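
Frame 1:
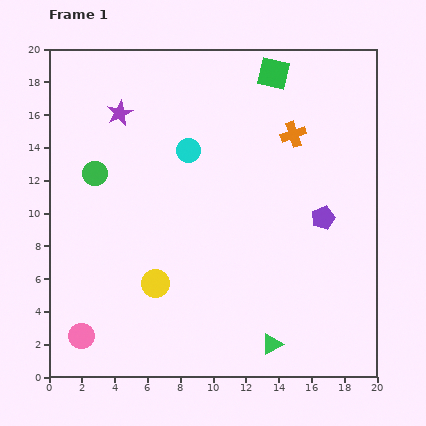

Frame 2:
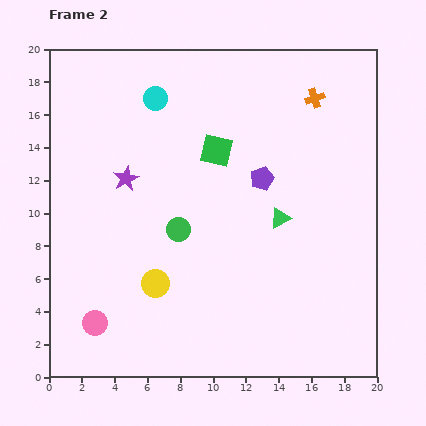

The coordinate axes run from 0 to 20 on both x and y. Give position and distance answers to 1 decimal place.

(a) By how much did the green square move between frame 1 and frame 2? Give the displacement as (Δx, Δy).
(-3.5, -4.7)

The green square was at (13.7, 18.5) in frame 1 and (10.2, 13.8) in frame 2.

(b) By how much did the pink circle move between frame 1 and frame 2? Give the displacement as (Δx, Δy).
(0.8, 0.8)

The pink circle was at (2.0, 2.5) in frame 1 and (2.8, 3.3) in frame 2.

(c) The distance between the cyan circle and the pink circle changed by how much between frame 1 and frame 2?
+1.2

Distance in frame 1: 13.0. Distance in frame 2: 14.2.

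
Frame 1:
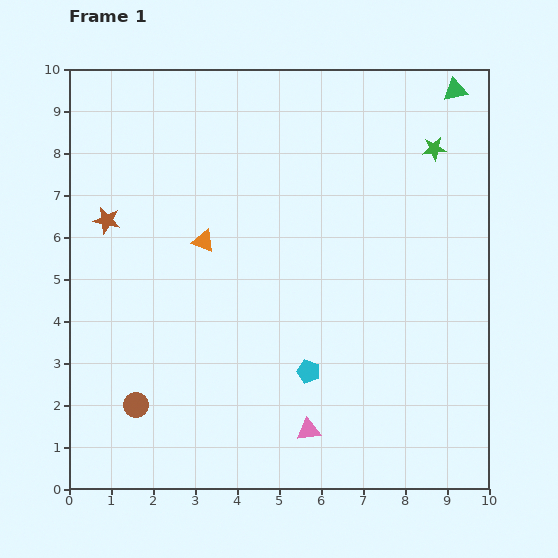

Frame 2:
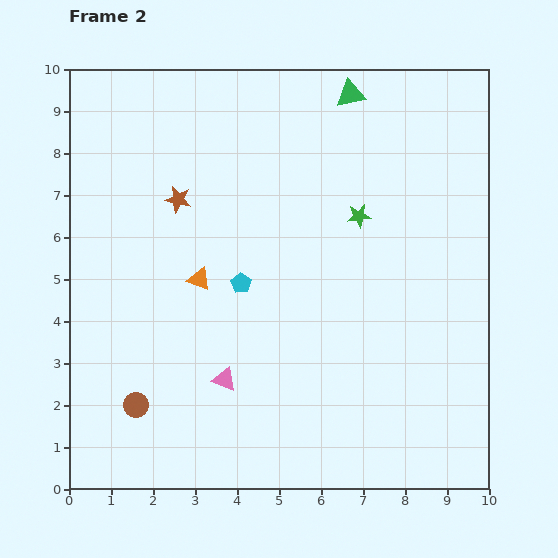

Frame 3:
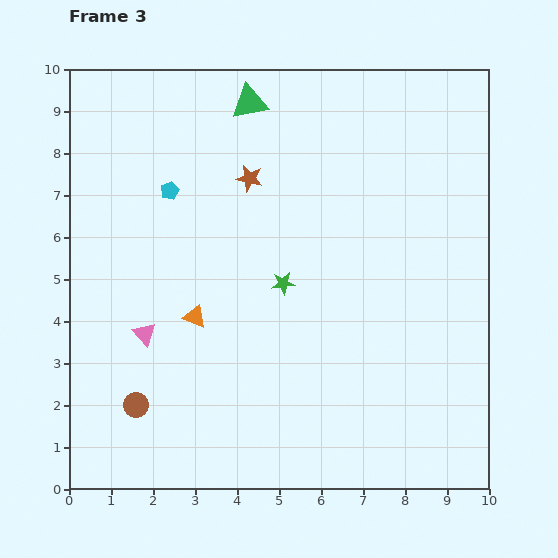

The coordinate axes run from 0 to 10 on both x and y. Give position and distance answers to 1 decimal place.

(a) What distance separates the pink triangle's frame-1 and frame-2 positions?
2.3

The pink triangle moved from (5.7, 1.4) to (3.7, 2.6), a distance of √(2.0² + 1.2²) ≈ 2.3.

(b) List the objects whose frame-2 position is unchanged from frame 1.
the brown circle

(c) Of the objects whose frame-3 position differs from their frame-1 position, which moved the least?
the orange triangle

(moved 1.8)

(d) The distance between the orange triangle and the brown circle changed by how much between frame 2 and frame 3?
-0.9

Distance in frame 2: 3.4. Distance in frame 3: 2.5.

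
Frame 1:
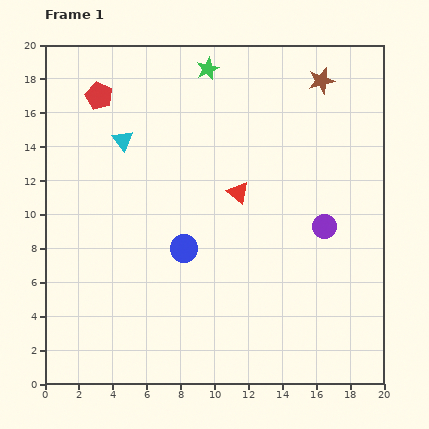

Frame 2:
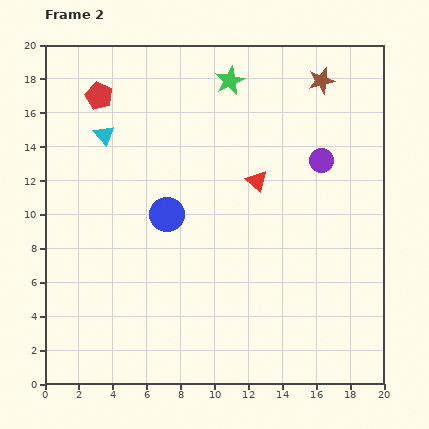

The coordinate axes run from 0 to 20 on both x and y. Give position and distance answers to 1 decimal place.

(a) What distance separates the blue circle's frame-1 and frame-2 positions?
2.2

The blue circle moved from (8.2, 8.0) to (7.2, 10.0), a distance of √(1.0² + 2.0²) ≈ 2.2.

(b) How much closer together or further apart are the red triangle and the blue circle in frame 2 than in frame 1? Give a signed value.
+1.1

Distance in frame 1: 4.6. Distance in frame 2: 5.7.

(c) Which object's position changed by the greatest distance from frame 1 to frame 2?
the purple circle

(moved 3.9; next 2.2)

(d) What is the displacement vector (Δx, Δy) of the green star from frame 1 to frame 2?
(1.3, -0.7)

The green star was at (9.6, 18.6) in frame 1 and (10.9, 17.9) in frame 2.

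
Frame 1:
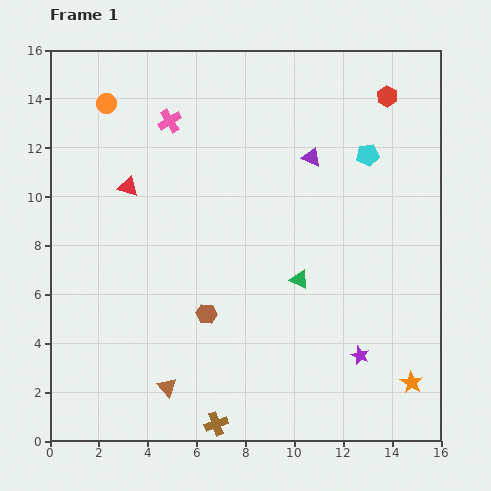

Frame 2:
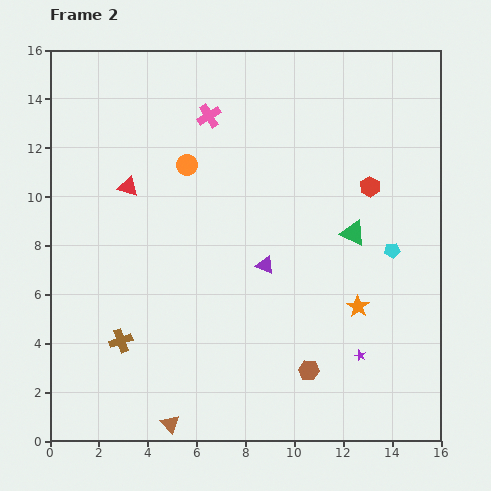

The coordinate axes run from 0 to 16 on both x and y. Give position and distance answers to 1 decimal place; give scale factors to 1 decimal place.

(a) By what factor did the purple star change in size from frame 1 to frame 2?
0.6×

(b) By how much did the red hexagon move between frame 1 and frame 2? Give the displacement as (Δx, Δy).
(-0.7, -3.7)

The red hexagon was at (13.8, 14.1) in frame 1 and (13.1, 10.4) in frame 2.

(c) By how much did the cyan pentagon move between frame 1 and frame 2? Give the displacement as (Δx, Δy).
(1.0, -3.9)

The cyan pentagon was at (13.0, 11.7) in frame 1 and (14.0, 7.8) in frame 2.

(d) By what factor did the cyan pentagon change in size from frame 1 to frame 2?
0.7×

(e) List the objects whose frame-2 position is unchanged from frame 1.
the red triangle, the purple star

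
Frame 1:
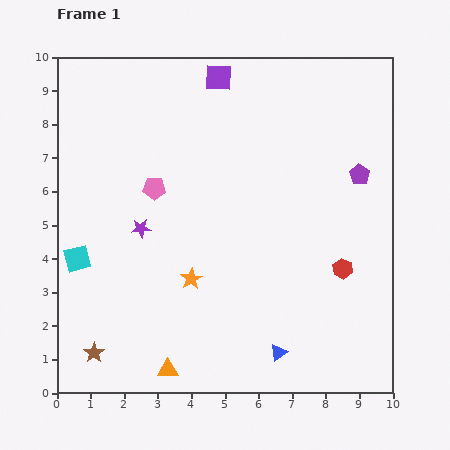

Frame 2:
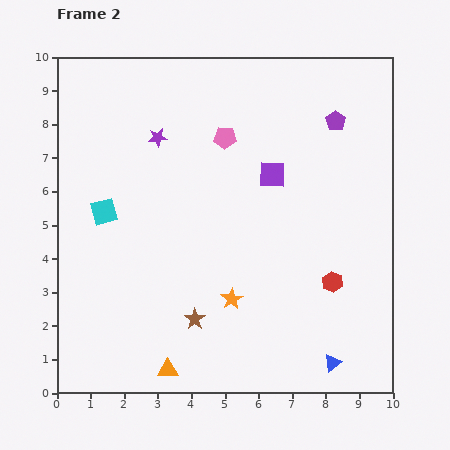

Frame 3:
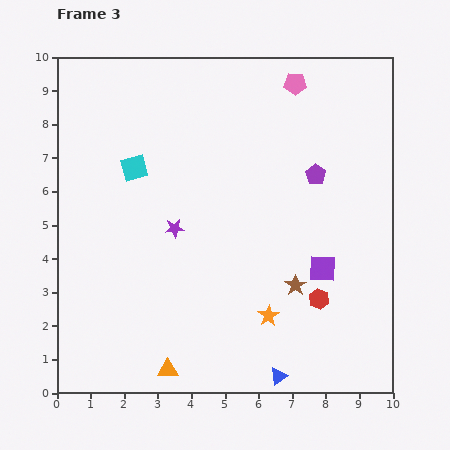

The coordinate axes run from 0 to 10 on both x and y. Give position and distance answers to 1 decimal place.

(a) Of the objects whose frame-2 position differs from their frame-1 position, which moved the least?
the red hexagon

(moved 0.5)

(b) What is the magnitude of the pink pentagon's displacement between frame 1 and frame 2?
2.6

The pink pentagon moved from (2.9, 6.1) to (5.0, 7.6), a distance of √(2.1² + 1.5²) ≈ 2.6.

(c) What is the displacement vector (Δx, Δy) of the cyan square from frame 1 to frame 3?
(1.7, 2.7)

The cyan square was at (0.6, 4.0) in frame 1 and (2.3, 6.7) in frame 3.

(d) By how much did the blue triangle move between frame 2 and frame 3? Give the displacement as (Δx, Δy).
(-1.6, -0.4)

The blue triangle was at (8.2, 0.9) in frame 2 and (6.6, 0.5) in frame 3.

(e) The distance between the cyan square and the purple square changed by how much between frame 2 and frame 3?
+1.3

Distance in frame 2: 5.1. Distance in frame 3: 6.4.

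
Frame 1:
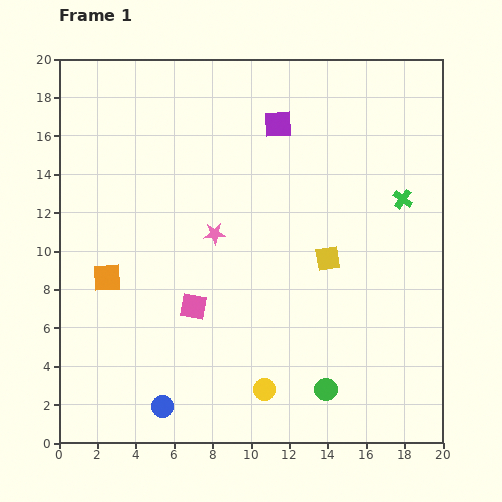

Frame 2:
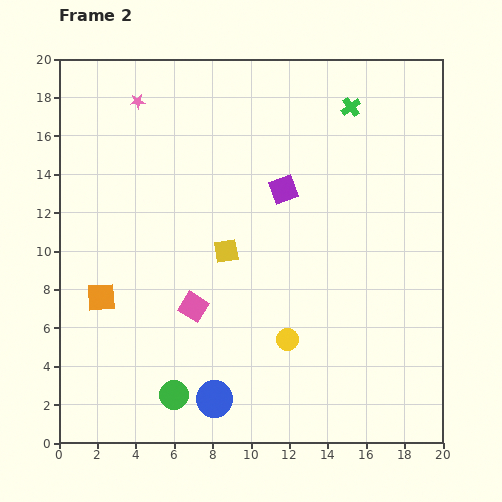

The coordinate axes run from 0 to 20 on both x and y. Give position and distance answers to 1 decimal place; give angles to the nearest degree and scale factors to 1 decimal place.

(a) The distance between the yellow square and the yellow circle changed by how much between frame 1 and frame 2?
-2.0

Distance in frame 1: 7.6. Distance in frame 2: 5.6.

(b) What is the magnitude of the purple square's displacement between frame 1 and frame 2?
3.4

The purple square moved from (11.4, 16.6) to (11.7, 13.2), a distance of √(0.3² + 3.4²) ≈ 3.4.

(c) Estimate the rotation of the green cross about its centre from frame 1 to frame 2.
17° clockwise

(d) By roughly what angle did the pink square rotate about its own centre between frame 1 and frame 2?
22° clockwise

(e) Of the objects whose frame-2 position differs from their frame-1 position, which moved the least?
the orange square

(moved 1.0)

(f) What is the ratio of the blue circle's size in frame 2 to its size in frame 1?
1.7×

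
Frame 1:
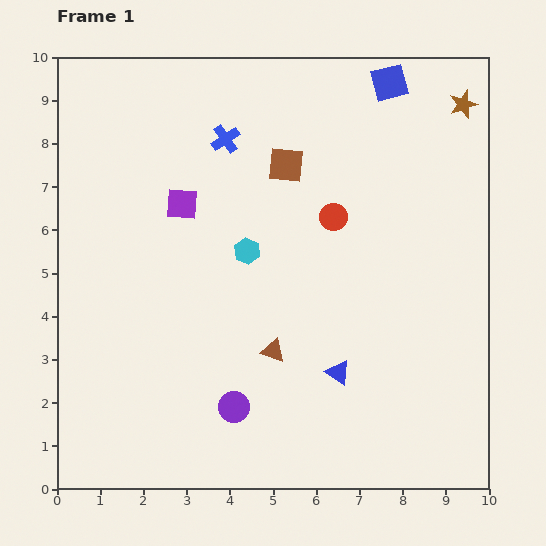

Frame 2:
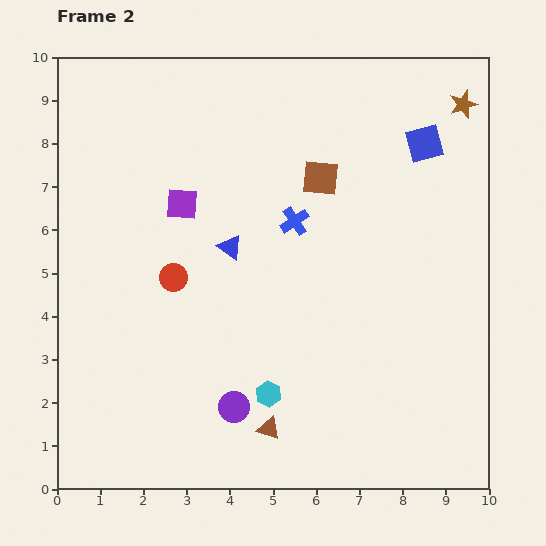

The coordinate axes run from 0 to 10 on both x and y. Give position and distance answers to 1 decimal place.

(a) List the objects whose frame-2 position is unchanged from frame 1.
the purple square, the purple circle, the brown star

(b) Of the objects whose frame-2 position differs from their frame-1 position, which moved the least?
the brown square

(moved 0.9)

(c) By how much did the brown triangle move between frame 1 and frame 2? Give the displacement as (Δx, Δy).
(-0.1, -1.8)

The brown triangle was at (5.0, 3.2) in frame 1 and (4.9, 1.4) in frame 2.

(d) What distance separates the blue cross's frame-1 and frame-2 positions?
2.5

The blue cross moved from (3.9, 8.1) to (5.5, 6.2), a distance of √(1.6² + 1.9²) ≈ 2.5.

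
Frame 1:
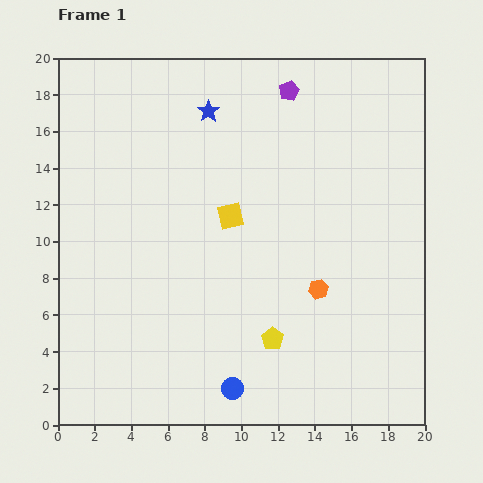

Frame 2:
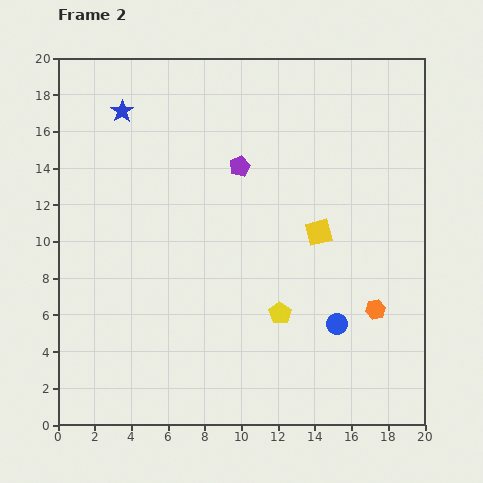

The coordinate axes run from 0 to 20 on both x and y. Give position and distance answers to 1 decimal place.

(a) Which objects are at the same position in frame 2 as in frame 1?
none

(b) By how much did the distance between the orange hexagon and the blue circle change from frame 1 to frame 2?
-5.0

Distance in frame 1: 7.2. Distance in frame 2: 2.2.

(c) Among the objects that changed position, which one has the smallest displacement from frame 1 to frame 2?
the yellow pentagon

(moved 1.5)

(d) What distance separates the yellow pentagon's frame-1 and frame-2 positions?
1.5

The yellow pentagon moved from (11.7, 4.7) to (12.1, 6.1), a distance of √(0.4² + 1.4²) ≈ 1.5.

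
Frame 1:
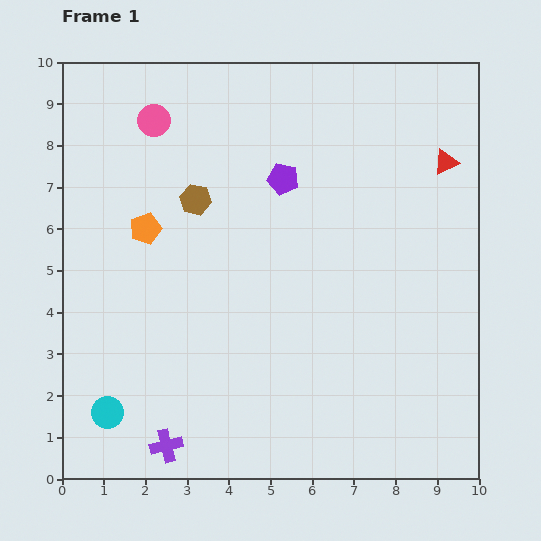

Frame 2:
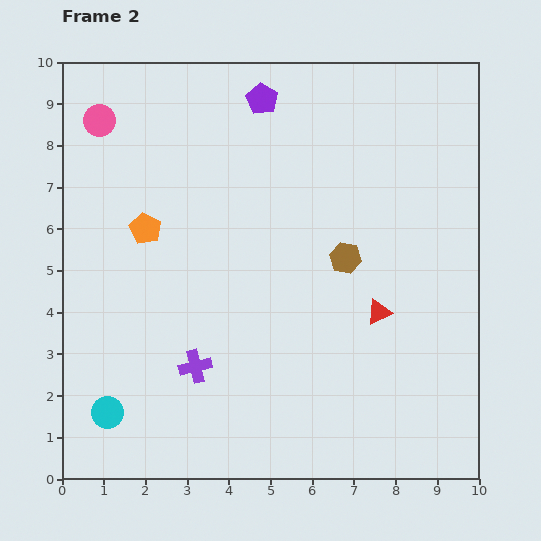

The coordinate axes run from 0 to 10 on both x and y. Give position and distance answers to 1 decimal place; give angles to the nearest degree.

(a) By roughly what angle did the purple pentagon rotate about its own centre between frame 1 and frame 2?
19° clockwise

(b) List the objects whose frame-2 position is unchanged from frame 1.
the cyan circle, the orange pentagon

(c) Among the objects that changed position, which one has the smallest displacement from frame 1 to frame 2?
the pink circle

(moved 1.3)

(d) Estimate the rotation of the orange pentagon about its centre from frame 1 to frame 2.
25° counter-clockwise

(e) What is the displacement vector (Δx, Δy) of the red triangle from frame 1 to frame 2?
(-1.6, -3.6)

The red triangle was at (9.2, 7.6) in frame 1 and (7.6, 4.0) in frame 2.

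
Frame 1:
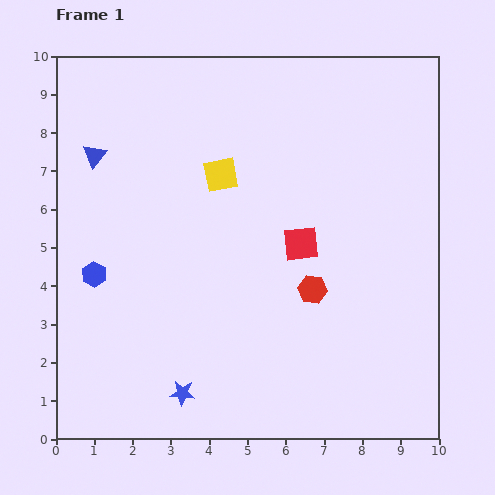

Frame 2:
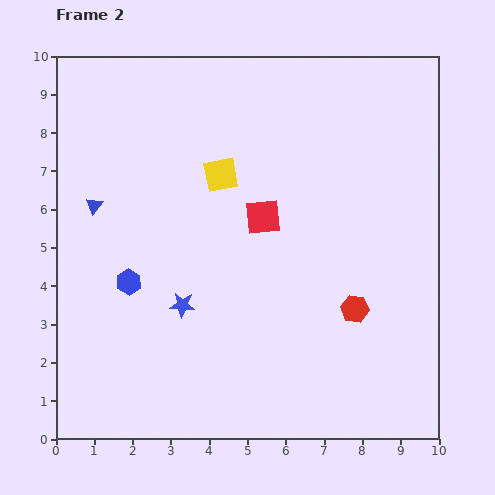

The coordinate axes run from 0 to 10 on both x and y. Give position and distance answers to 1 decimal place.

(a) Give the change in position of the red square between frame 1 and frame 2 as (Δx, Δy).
(-1.0, 0.7)

The red square was at (6.4, 5.1) in frame 1 and (5.4, 5.8) in frame 2.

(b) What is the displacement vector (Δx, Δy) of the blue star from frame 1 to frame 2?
(0.0, 2.3)

The blue star was at (3.3, 1.2) in frame 1 and (3.3, 3.5) in frame 2.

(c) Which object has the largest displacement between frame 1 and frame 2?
the blue star

(moved 2.3; next 1.3)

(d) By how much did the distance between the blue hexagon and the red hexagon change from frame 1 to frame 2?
+0.2

Distance in frame 1: 5.7. Distance in frame 2: 5.9.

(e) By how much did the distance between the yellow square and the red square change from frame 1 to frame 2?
-1.2

Distance in frame 1: 2.8. Distance in frame 2: 1.6.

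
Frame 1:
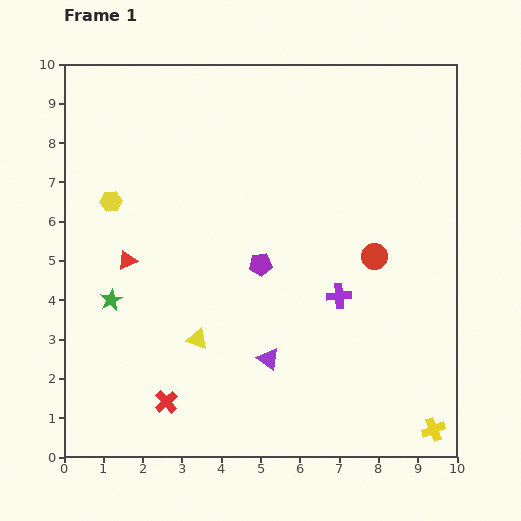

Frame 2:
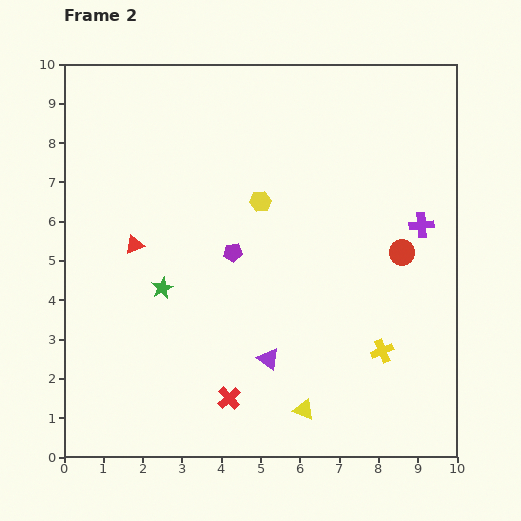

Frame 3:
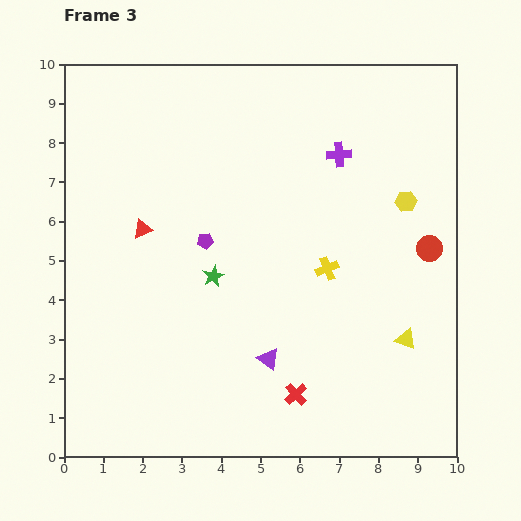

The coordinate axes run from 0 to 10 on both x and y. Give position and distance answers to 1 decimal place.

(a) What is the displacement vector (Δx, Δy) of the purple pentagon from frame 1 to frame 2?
(-0.7, 0.3)

The purple pentagon was at (5.0, 4.9) in frame 1 and (4.3, 5.2) in frame 2.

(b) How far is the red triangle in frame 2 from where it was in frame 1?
0.4

The red triangle moved from (1.6, 5.0) to (1.8, 5.4), a distance of √(0.2² + 0.4²) ≈ 0.4.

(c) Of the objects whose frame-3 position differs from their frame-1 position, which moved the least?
the red triangle

(moved 0.9)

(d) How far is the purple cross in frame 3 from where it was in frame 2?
2.8

The purple cross moved from (9.1, 5.9) to (7.0, 7.7), a distance of √(2.1² + 1.8²) ≈ 2.8.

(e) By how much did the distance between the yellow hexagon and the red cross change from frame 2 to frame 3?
+0.5

Distance in frame 2: 5.1. Distance in frame 3: 5.6.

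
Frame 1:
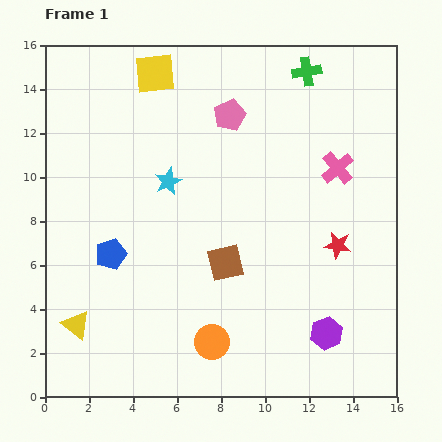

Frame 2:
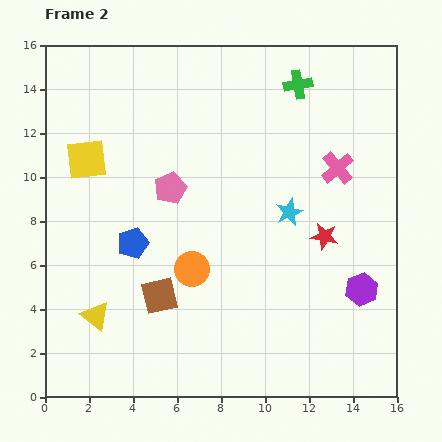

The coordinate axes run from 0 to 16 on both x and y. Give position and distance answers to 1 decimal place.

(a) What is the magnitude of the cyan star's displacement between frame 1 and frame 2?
5.7

The cyan star moved from (5.6, 9.8) to (11.1, 8.4), a distance of √(5.5² + 1.4²) ≈ 5.7.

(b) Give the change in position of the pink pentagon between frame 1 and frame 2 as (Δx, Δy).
(-2.7, -3.3)

The pink pentagon was at (8.4, 12.8) in frame 1 and (5.7, 9.5) in frame 2.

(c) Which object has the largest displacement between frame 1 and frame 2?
the cyan star

(moved 5.7; next 5.0)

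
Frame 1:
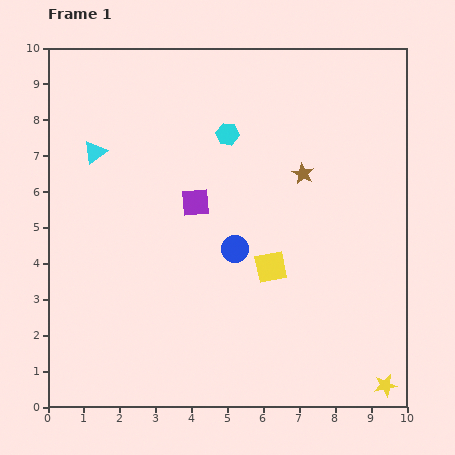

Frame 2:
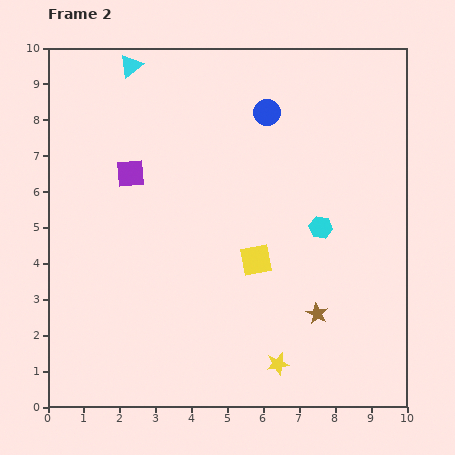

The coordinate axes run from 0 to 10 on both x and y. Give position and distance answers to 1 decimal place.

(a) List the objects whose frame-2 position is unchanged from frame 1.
none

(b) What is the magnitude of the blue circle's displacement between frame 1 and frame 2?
3.9

The blue circle moved from (5.2, 4.4) to (6.1, 8.2), a distance of √(0.9² + 3.8²) ≈ 3.9.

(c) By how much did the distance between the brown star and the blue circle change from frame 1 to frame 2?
+3.0

Distance in frame 1: 2.8. Distance in frame 2: 5.8.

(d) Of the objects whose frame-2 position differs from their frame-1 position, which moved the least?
the yellow square

(moved 0.4)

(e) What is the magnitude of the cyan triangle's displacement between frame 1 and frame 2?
2.6

The cyan triangle moved from (1.3, 7.1) to (2.3, 9.5), a distance of √(1.0² + 2.4²) ≈ 2.6.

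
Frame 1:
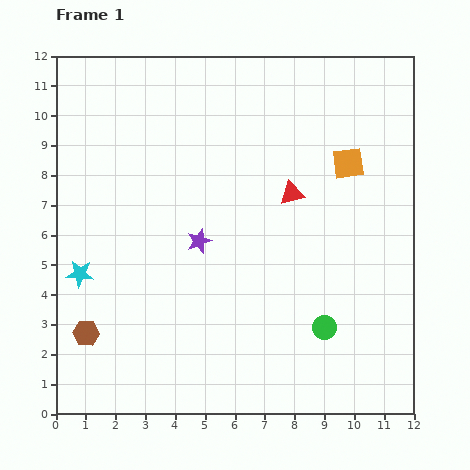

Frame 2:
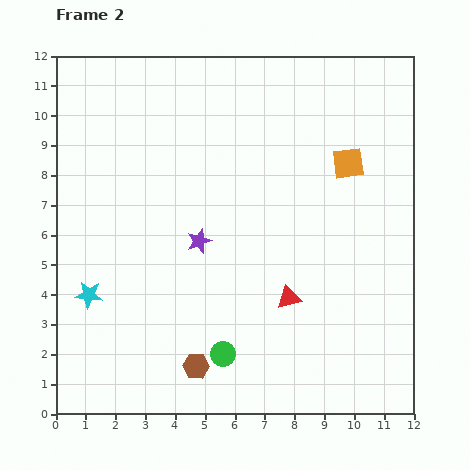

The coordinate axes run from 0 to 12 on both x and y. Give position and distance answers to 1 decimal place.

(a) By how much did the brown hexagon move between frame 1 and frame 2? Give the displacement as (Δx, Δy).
(3.7, -1.1)

The brown hexagon was at (1.0, 2.7) in frame 1 and (4.7, 1.6) in frame 2.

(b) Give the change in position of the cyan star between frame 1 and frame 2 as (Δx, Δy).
(0.3, -0.7)

The cyan star was at (0.8, 4.7) in frame 1 and (1.1, 4.0) in frame 2.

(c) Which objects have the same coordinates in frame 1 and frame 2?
the orange square, the purple star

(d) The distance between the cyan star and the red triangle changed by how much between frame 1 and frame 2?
-0.9

Distance in frame 1: 7.6. Distance in frame 2: 6.7.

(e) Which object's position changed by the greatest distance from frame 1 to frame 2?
the brown hexagon

(moved 3.9; next 3.5)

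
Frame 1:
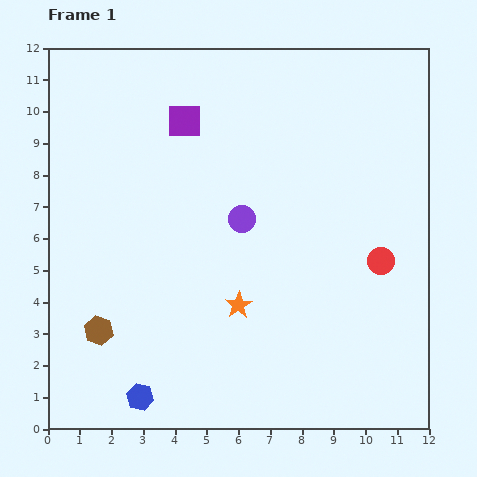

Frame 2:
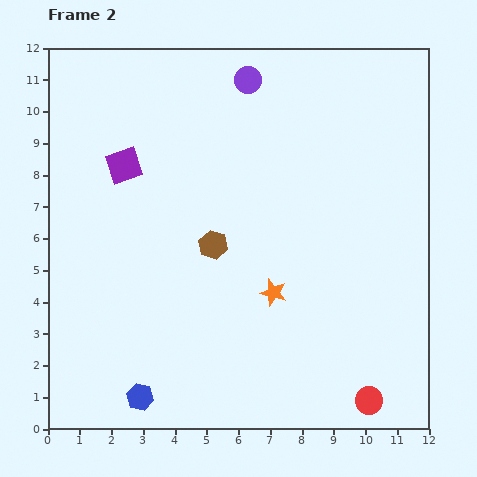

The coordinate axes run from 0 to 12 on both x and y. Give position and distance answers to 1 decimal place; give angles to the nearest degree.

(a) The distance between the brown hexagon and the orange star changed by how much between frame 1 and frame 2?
-2.1

Distance in frame 1: 4.5. Distance in frame 2: 2.4.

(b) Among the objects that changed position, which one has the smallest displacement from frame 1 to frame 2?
the orange star

(moved 1.2)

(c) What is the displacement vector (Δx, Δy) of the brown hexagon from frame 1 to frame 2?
(3.6, 2.7)

The brown hexagon was at (1.6, 3.1) in frame 1 and (5.2, 5.8) in frame 2.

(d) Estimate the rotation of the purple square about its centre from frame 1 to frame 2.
18° counter-clockwise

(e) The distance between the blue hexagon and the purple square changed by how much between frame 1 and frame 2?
-1.5

Distance in frame 1: 8.8. Distance in frame 2: 7.3.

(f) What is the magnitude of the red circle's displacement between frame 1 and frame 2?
4.4

The red circle moved from (10.5, 5.3) to (10.1, 0.9), a distance of √(0.4² + 4.4²) ≈ 4.4.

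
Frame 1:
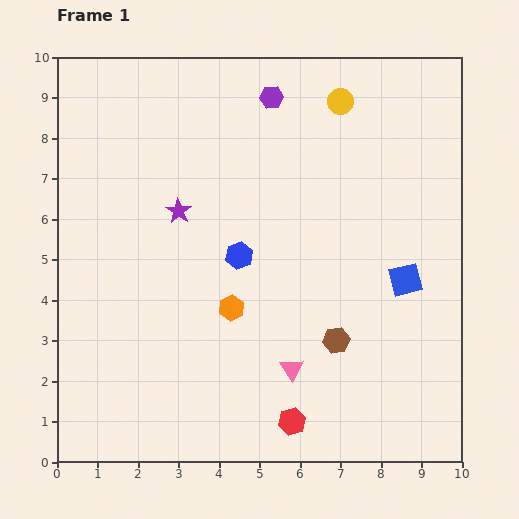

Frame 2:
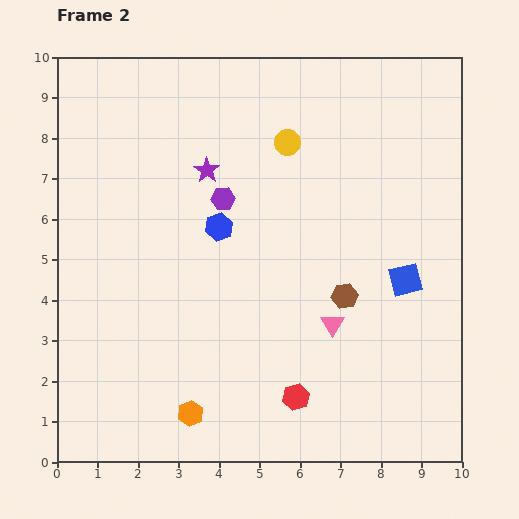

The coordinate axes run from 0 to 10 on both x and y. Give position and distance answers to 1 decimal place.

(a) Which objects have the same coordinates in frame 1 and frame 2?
the blue square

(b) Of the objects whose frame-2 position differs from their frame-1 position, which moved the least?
the red hexagon

(moved 0.6)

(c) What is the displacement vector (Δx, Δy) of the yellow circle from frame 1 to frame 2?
(-1.3, -1.0)

The yellow circle was at (7.0, 8.9) in frame 1 and (5.7, 7.9) in frame 2.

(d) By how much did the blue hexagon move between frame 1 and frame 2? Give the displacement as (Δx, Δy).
(-0.5, 0.7)

The blue hexagon was at (4.5, 5.1) in frame 1 and (4.0, 5.8) in frame 2.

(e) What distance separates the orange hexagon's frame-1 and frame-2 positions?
2.8

The orange hexagon moved from (4.3, 3.8) to (3.3, 1.2), a distance of √(1.0² + 2.6²) ≈ 2.8.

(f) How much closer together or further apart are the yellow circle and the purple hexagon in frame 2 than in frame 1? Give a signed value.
+0.4

Distance in frame 1: 1.7. Distance in frame 2: 2.1.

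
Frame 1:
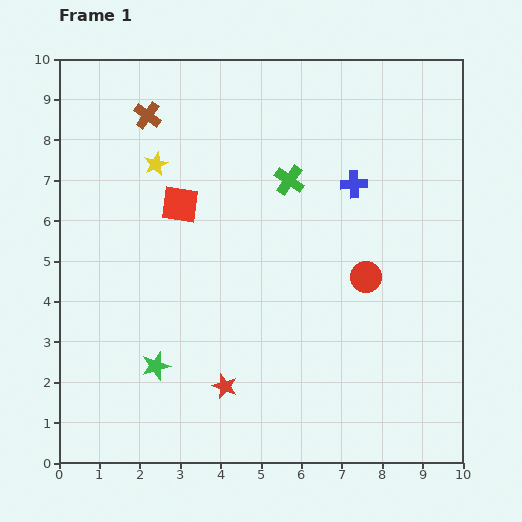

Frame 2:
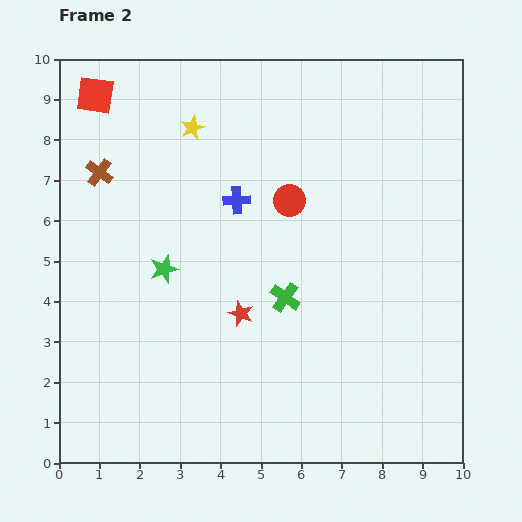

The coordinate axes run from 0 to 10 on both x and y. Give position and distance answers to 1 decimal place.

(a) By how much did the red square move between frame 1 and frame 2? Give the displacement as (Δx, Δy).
(-2.1, 2.7)

The red square was at (3.0, 6.4) in frame 1 and (0.9, 9.1) in frame 2.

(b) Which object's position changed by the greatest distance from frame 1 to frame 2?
the red square

(moved 3.4; next 2.9)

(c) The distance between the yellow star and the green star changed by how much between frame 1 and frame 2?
-1.4

Distance in frame 1: 5.0. Distance in frame 2: 3.6.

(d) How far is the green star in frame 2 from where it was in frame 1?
2.4

The green star moved from (2.4, 2.4) to (2.6, 4.8), a distance of √(0.2² + 2.4²) ≈ 2.4.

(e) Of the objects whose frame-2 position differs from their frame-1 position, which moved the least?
the yellow star

(moved 1.3)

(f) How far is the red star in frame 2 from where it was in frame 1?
1.8

The red star moved from (4.1, 1.9) to (4.5, 3.7), a distance of √(0.4² + 1.8²) ≈ 1.8.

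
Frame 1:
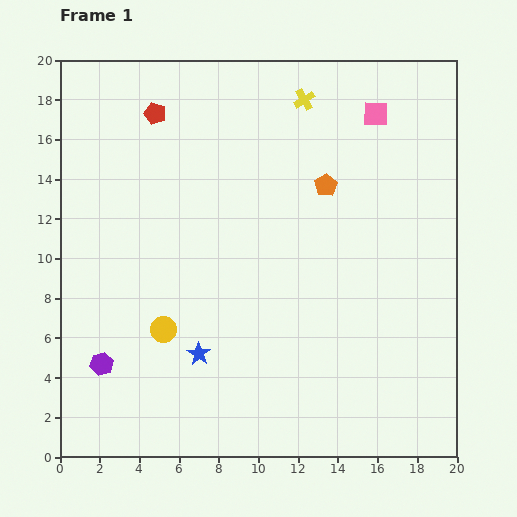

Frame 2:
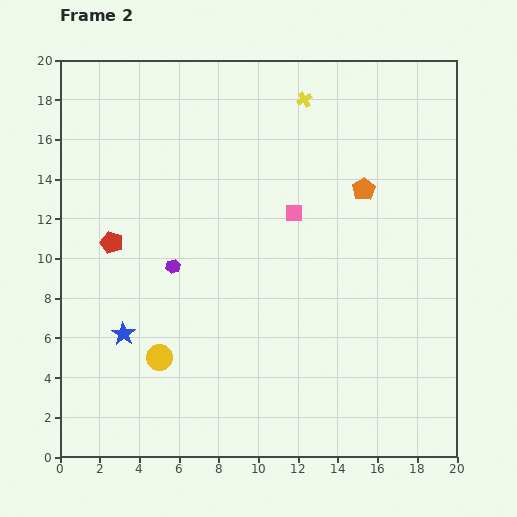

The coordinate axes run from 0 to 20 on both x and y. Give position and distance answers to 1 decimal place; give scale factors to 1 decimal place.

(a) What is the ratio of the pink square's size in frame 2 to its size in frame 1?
0.7×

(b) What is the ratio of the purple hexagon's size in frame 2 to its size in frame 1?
0.6×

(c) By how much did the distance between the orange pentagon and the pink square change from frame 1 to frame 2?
-0.7

Distance in frame 1: 4.4. Distance in frame 2: 3.7.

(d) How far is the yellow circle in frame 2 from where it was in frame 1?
1.4

The yellow circle moved from (5.2, 6.4) to (5.0, 5.0), a distance of √(0.2² + 1.4²) ≈ 1.4.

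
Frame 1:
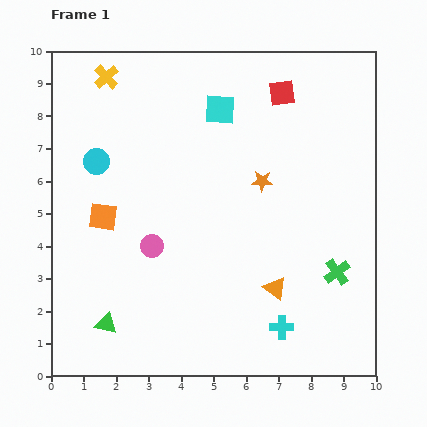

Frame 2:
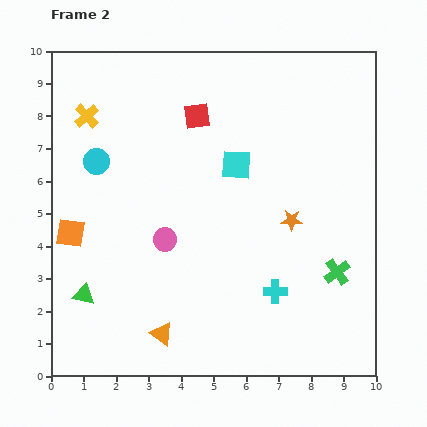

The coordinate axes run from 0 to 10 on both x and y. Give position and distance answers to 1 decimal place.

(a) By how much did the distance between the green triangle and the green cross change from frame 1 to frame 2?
+0.5

Distance in frame 1: 7.3. Distance in frame 2: 7.8.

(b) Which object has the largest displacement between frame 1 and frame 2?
the orange triangle

(moved 3.8; next 2.7)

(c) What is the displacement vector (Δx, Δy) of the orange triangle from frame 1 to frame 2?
(-3.5, -1.4)

The orange triangle was at (6.9, 2.7) in frame 1 and (3.4, 1.3) in frame 2.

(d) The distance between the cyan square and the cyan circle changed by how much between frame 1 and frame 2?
+0.2

Distance in frame 1: 4.1. Distance in frame 2: 4.3.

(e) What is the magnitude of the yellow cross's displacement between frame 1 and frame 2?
1.3

The yellow cross moved from (1.7, 9.2) to (1.1, 8.0), a distance of √(0.6² + 1.2²) ≈ 1.3.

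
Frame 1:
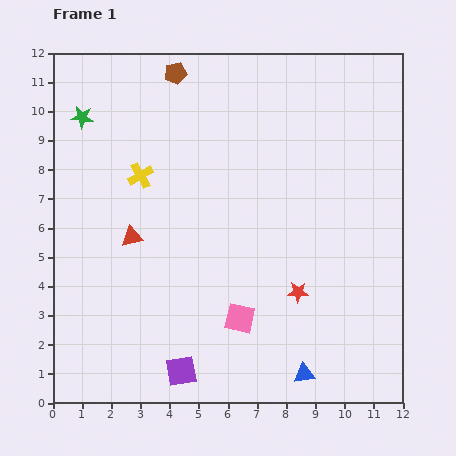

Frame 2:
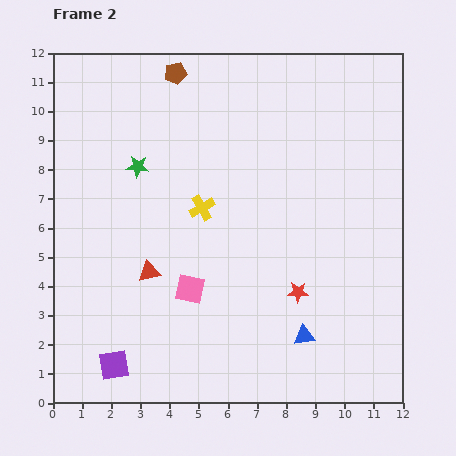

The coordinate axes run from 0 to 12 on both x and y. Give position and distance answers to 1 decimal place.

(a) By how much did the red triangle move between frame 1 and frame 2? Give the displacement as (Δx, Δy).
(0.6, -1.2)

The red triangle was at (2.7, 5.7) in frame 1 and (3.3, 4.5) in frame 2.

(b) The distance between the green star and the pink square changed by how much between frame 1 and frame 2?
-4.2

Distance in frame 1: 8.8. Distance in frame 2: 4.6.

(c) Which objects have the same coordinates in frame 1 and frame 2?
the red star, the brown pentagon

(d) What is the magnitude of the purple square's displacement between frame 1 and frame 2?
2.3

The purple square moved from (4.4, 1.1) to (2.1, 1.3), a distance of √(2.3² + 0.2²) ≈ 2.3.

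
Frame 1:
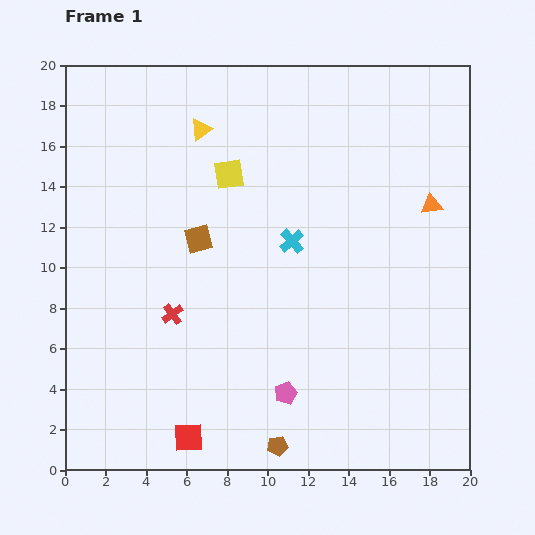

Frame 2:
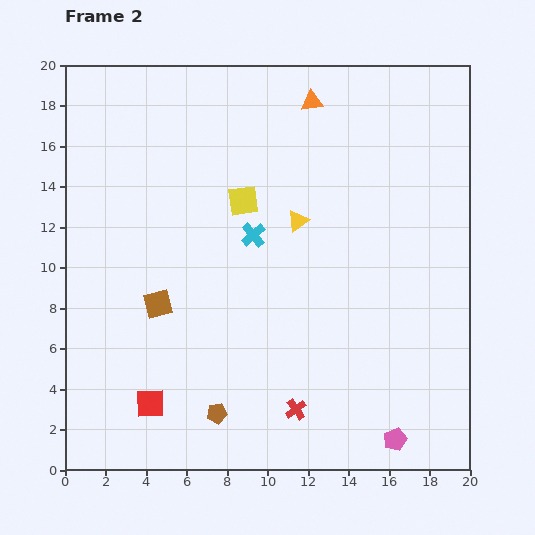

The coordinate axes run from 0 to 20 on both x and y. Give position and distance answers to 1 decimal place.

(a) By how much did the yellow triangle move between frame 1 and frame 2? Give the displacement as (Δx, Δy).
(4.8, -4.5)

The yellow triangle was at (6.7, 16.8) in frame 1 and (11.5, 12.3) in frame 2.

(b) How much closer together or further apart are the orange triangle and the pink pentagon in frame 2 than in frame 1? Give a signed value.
+5.4

Distance in frame 1: 11.8. Distance in frame 2: 17.2.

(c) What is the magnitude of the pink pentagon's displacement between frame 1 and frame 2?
5.9

The pink pentagon moved from (10.9, 3.8) to (16.3, 1.5), a distance of √(5.4² + 2.3²) ≈ 5.9.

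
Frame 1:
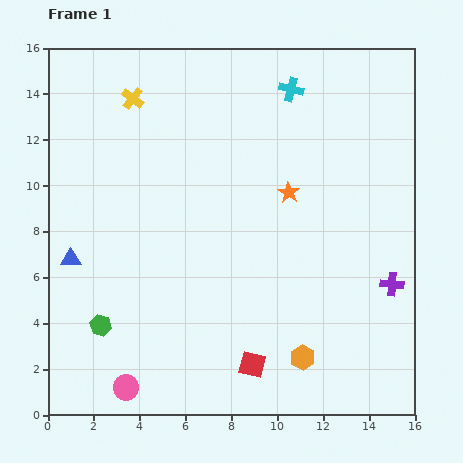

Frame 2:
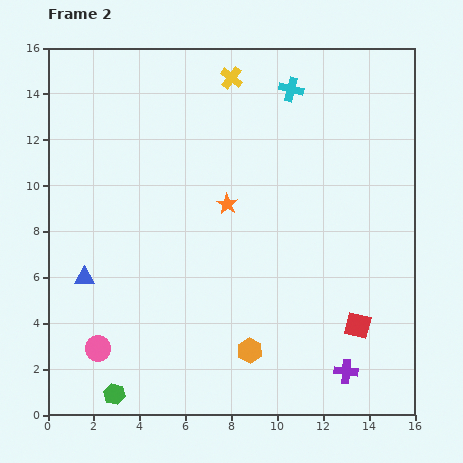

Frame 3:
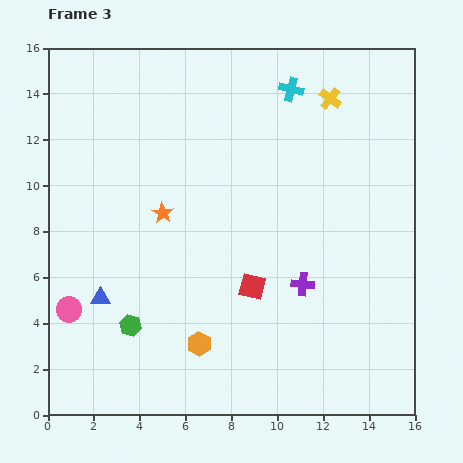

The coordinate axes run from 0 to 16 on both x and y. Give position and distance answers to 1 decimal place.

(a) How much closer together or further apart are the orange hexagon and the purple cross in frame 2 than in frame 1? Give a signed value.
-0.7

Distance in frame 1: 5.0. Distance in frame 2: 4.3.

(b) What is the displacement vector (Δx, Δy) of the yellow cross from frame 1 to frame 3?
(8.6, 0.0)

The yellow cross was at (3.7, 13.8) in frame 1 and (12.3, 13.8) in frame 3.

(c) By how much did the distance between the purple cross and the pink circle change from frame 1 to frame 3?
-2.1

Distance in frame 1: 12.4. Distance in frame 3: 10.3.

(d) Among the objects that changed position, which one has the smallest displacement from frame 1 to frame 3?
the green hexagon

(moved 1.3)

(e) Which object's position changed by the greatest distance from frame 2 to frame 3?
the red square

(moved 4.9; next 4.4)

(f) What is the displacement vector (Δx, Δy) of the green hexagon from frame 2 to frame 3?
(0.7, 3.0)

The green hexagon was at (2.9, 0.9) in frame 2 and (3.6, 3.9) in frame 3.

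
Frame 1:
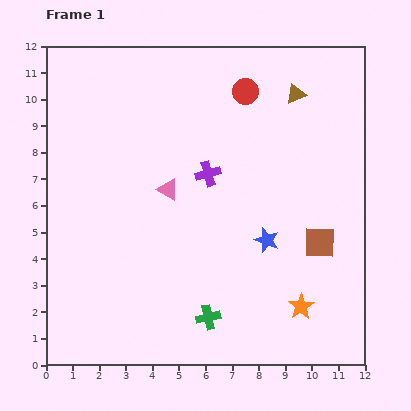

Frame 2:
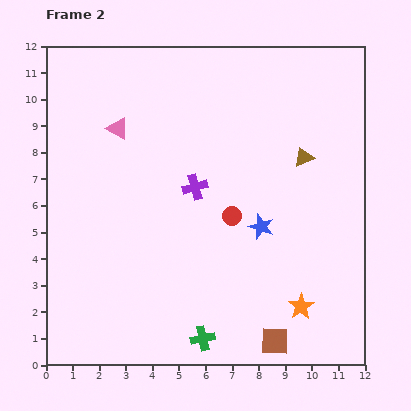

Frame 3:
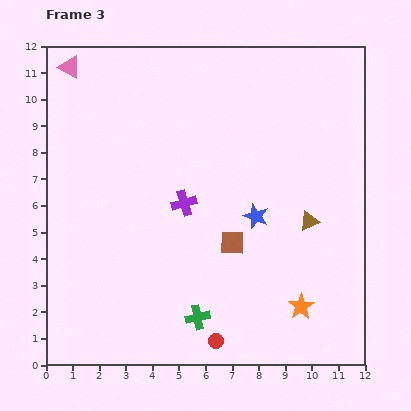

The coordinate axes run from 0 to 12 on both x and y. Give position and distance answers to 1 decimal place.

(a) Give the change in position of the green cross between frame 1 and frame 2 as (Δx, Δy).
(-0.2, -0.8)

The green cross was at (6.1, 1.8) in frame 1 and (5.9, 1.0) in frame 2.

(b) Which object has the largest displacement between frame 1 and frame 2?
the red circle

(moved 4.7; next 4.1)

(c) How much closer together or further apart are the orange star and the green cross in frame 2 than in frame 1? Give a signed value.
+0.4

Distance in frame 1: 3.5. Distance in frame 2: 3.9.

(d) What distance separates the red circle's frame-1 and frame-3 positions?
9.5

The red circle moved from (7.5, 10.3) to (6.4, 0.9), a distance of √(1.1² + 9.4²) ≈ 9.5.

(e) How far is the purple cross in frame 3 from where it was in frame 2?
0.7

The purple cross moved from (5.6, 6.7) to (5.2, 6.1), a distance of √(0.4² + 0.6²) ≈ 0.7.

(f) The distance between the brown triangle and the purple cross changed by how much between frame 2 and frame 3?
+0.6

Distance in frame 2: 4.2. Distance in frame 3: 4.8.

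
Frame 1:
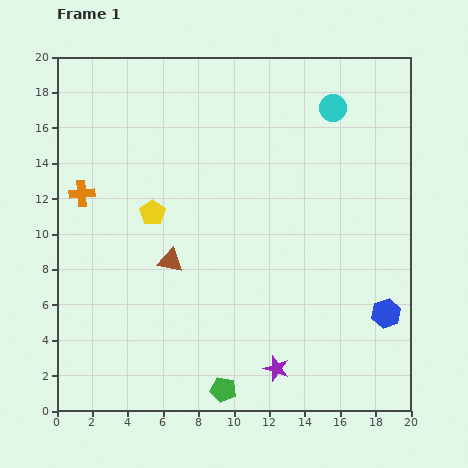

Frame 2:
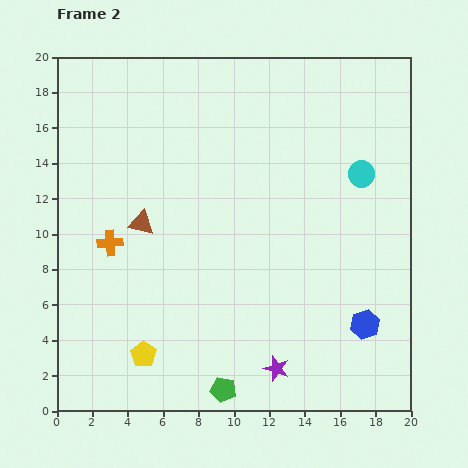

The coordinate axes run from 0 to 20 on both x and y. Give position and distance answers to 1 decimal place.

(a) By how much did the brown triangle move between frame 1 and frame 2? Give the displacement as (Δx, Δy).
(-1.6, 2.1)

The brown triangle was at (6.4, 8.5) in frame 1 and (4.8, 10.6) in frame 2.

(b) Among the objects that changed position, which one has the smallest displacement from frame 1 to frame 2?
the blue hexagon

(moved 1.3)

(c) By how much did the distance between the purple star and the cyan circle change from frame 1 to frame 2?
-3.0

Distance in frame 1: 15.0. Distance in frame 2: 12.0.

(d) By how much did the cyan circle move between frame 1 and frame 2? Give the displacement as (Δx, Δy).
(1.6, -3.7)

The cyan circle was at (15.6, 17.1) in frame 1 and (17.2, 13.4) in frame 2.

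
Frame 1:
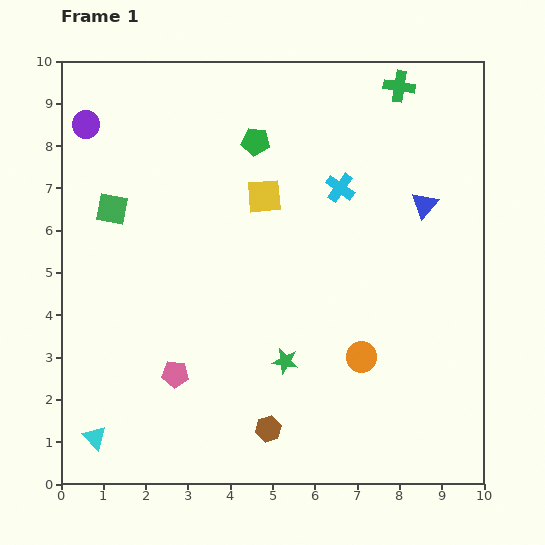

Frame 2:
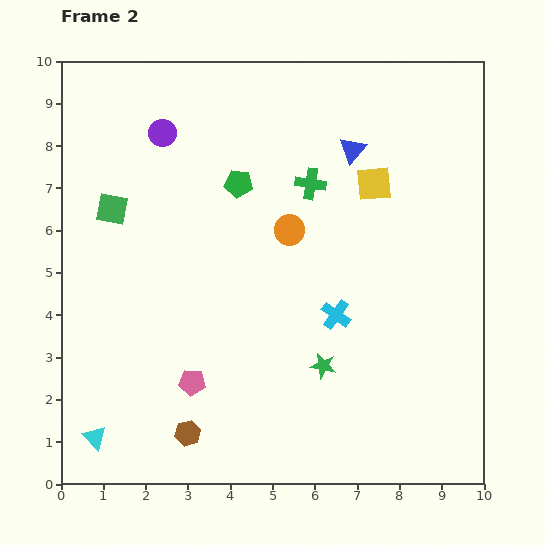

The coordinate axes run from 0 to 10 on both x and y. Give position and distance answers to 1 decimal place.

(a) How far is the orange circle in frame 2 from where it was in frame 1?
3.4

The orange circle moved from (7.1, 3.0) to (5.4, 6.0), a distance of √(1.7² + 3.0²) ≈ 3.4.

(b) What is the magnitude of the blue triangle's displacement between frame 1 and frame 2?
2.1

The blue triangle moved from (8.6, 6.6) to (6.9, 7.9), a distance of √(1.7² + 1.3²) ≈ 2.1.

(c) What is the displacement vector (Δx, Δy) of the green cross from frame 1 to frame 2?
(-2.1, -2.3)

The green cross was at (8.0, 9.4) in frame 1 and (5.9, 7.1) in frame 2.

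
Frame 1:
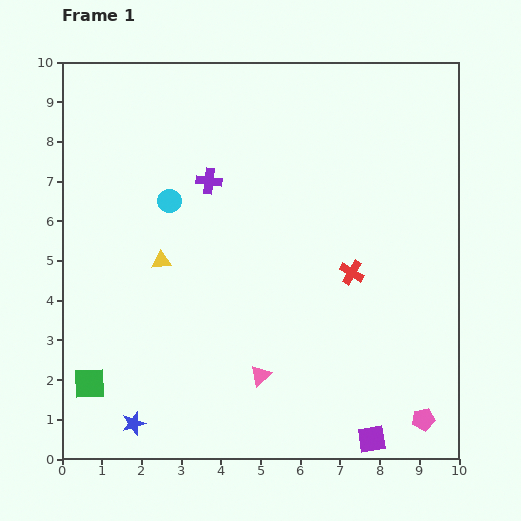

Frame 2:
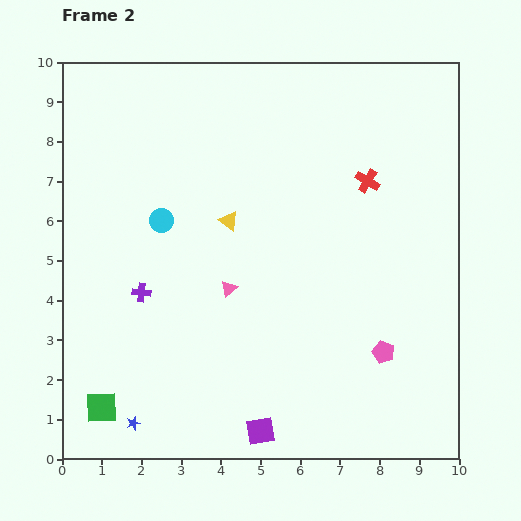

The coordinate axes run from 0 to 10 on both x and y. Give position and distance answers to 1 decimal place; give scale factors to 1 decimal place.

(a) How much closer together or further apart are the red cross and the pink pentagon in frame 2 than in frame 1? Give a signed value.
+0.2

Distance in frame 1: 4.1. Distance in frame 2: 4.3.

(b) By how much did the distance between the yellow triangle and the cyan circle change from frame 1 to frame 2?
+0.2

Distance in frame 1: 1.5. Distance in frame 2: 1.7.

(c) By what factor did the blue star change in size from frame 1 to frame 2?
0.6×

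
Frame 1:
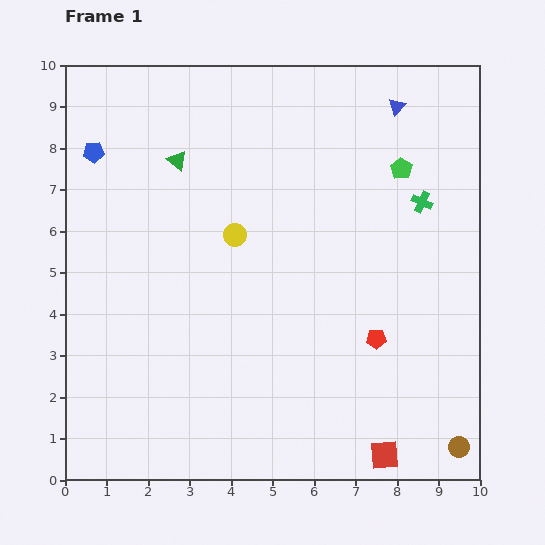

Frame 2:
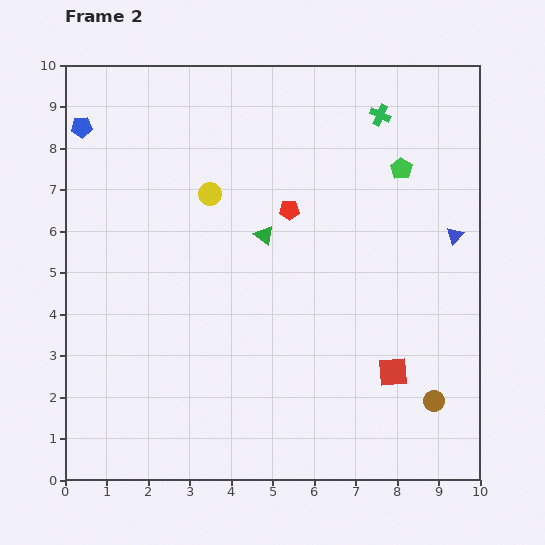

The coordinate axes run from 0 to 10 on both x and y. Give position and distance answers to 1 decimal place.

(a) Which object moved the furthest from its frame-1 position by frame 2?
the red pentagon

(moved 3.7; next 3.4)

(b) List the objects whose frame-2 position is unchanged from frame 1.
the green pentagon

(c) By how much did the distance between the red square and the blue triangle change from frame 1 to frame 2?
-4.8

Distance in frame 1: 8.4. Distance in frame 2: 3.6.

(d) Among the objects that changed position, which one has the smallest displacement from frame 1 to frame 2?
the blue pentagon

(moved 0.7)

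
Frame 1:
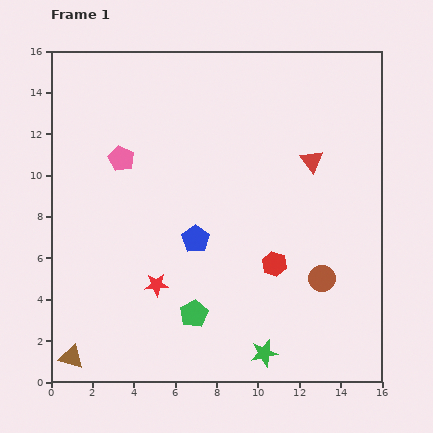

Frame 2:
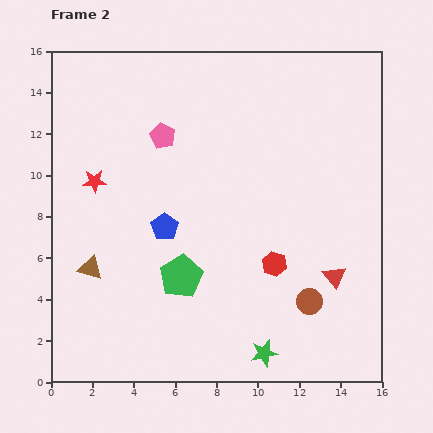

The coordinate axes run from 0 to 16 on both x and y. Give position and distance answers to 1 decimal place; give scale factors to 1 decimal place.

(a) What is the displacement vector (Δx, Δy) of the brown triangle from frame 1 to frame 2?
(0.9, 4.3)

The brown triangle was at (1.0, 1.2) in frame 1 and (1.9, 5.5) in frame 2.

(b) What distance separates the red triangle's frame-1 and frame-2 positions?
5.7

The red triangle moved from (12.6, 10.7) to (13.7, 5.1), a distance of √(1.1² + 5.6²) ≈ 5.7.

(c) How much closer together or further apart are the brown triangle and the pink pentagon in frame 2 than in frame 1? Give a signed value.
-2.6

Distance in frame 1: 9.9. Distance in frame 2: 7.3.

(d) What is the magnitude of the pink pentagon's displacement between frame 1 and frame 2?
2.3

The pink pentagon moved from (3.4, 10.8) to (5.4, 11.9), a distance of √(2.0² + 1.1²) ≈ 2.3.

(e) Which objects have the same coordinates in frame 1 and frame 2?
the red hexagon, the green star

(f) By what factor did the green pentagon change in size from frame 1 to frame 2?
1.6×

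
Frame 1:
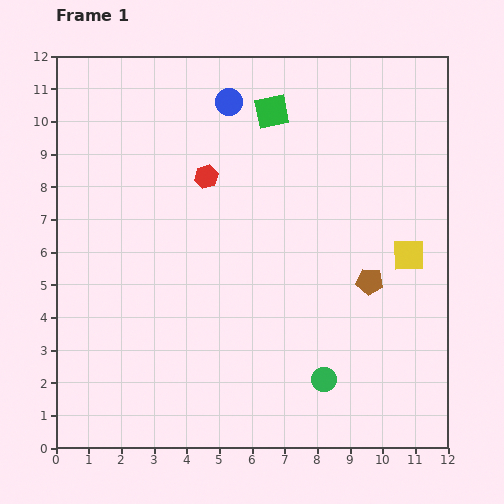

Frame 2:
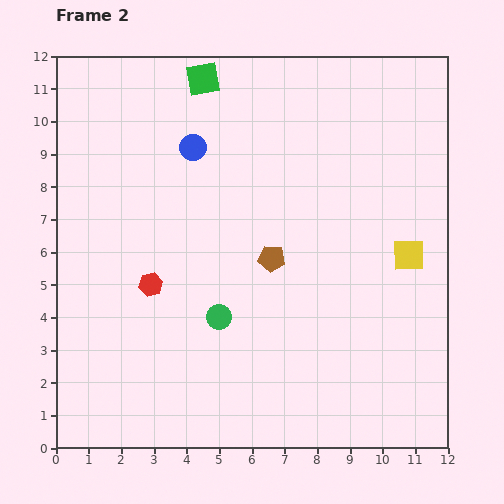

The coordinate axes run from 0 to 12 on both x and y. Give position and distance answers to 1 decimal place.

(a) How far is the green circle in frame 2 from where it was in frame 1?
3.7

The green circle moved from (8.2, 2.1) to (5.0, 4.0), a distance of √(3.2² + 1.9²) ≈ 3.7.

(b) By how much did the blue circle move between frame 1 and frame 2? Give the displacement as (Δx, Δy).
(-1.1, -1.4)

The blue circle was at (5.3, 10.6) in frame 1 and (4.2, 9.2) in frame 2.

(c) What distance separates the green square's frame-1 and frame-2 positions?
2.3

The green square moved from (6.6, 10.3) to (4.5, 11.3), a distance of √(2.1² + 1.0²) ≈ 2.3.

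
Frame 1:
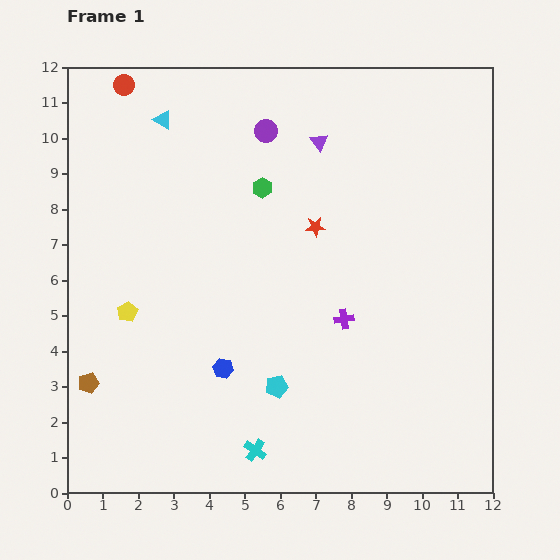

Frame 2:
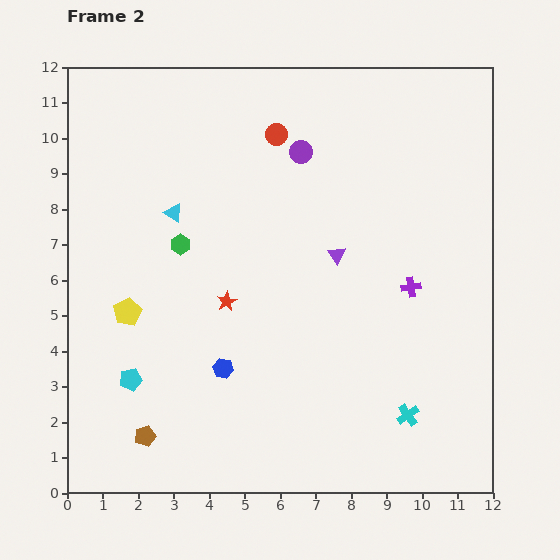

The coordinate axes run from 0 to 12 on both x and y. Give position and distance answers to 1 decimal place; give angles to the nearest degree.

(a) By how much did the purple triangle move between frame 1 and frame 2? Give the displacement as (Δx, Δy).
(0.5, -3.2)

The purple triangle was at (7.1, 9.9) in frame 1 and (7.6, 6.7) in frame 2.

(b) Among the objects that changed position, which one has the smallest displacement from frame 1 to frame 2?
the purple circle

(moved 1.2)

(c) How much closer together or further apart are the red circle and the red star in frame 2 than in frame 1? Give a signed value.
-1.8

Distance in frame 1: 6.7. Distance in frame 2: 4.9.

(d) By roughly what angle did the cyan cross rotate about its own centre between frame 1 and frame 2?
21° clockwise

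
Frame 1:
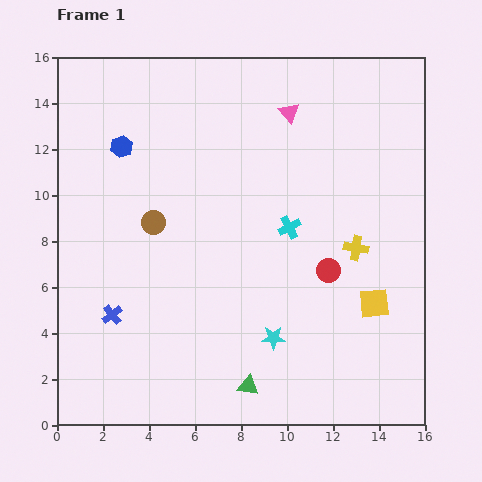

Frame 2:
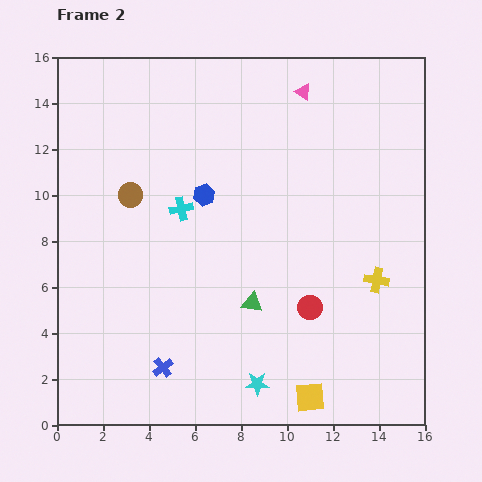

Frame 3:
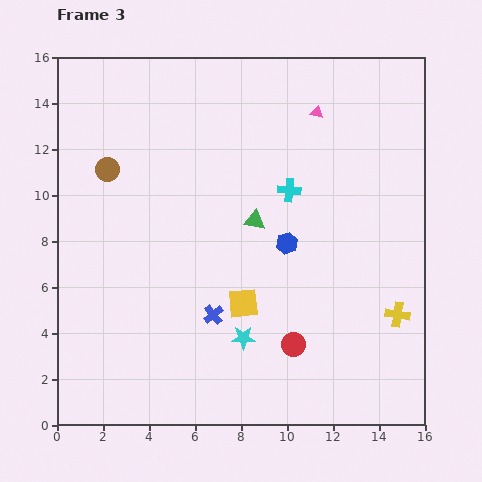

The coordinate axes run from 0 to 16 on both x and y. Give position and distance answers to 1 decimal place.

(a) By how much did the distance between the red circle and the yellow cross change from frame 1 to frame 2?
+1.5

Distance in frame 1: 1.6. Distance in frame 2: 3.1.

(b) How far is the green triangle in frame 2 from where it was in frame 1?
3.6

The green triangle moved from (8.3, 1.7) to (8.5, 5.3), a distance of √(0.2² + 3.6²) ≈ 3.6.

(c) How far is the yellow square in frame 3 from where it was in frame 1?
5.7

The yellow square moved from (13.8, 5.3) to (8.1, 5.3), a distance of √(5.7² + 0.0²) ≈ 5.7.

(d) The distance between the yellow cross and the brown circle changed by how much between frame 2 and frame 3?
+2.8

Distance in frame 2: 11.3. Distance in frame 3: 14.1.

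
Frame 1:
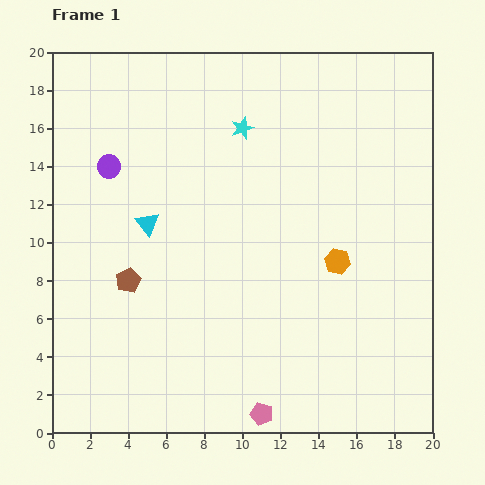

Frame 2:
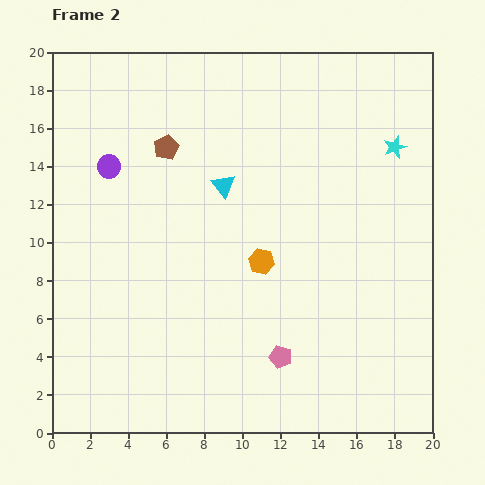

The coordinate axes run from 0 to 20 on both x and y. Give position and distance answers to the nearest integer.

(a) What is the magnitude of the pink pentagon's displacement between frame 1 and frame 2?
3

The pink pentagon moved from (11, 1) to (12, 4), a distance of √(1² + 3²) ≈ 3.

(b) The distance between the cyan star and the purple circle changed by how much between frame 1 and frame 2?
+8

Distance in frame 1: 7. Distance in frame 2: 15.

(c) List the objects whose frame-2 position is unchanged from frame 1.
the purple circle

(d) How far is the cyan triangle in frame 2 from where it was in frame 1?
4

The cyan triangle moved from (5, 11) to (9, 13), a distance of √(4² + 2²) ≈ 4.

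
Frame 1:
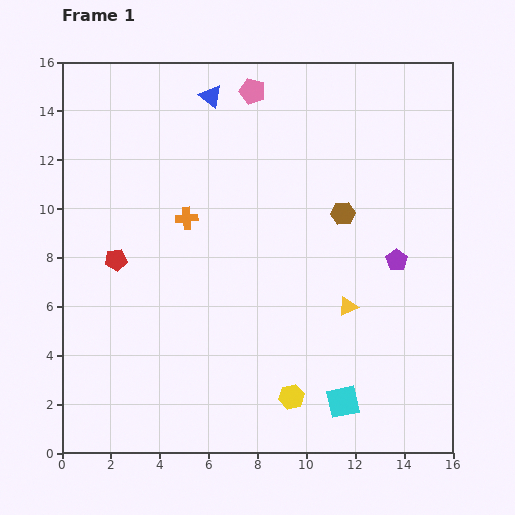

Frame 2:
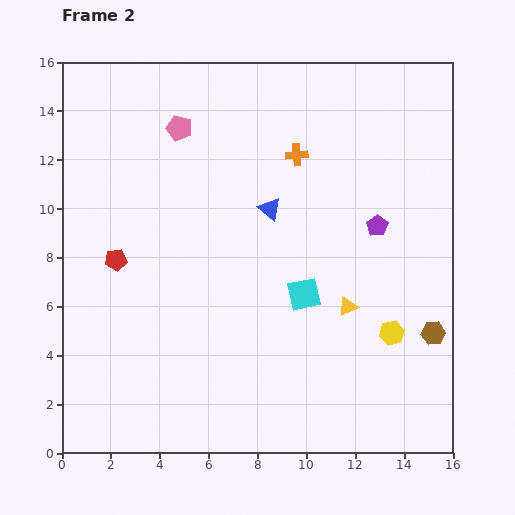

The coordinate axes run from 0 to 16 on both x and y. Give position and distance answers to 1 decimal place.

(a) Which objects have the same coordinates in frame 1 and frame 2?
the red pentagon, the yellow triangle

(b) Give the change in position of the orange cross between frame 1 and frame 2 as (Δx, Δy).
(4.5, 2.6)

The orange cross was at (5.1, 9.6) in frame 1 and (9.6, 12.2) in frame 2.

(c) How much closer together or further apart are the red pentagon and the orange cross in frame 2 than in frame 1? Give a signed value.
+5.2

Distance in frame 1: 3.4. Distance in frame 2: 8.6.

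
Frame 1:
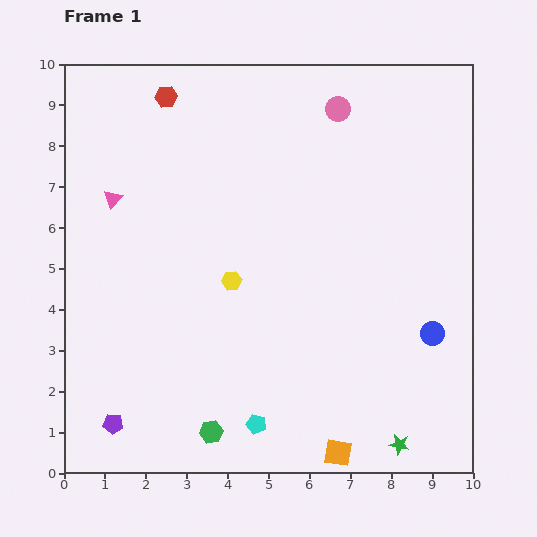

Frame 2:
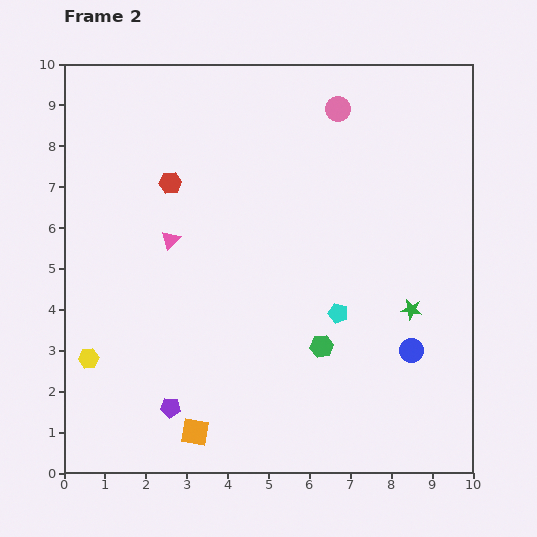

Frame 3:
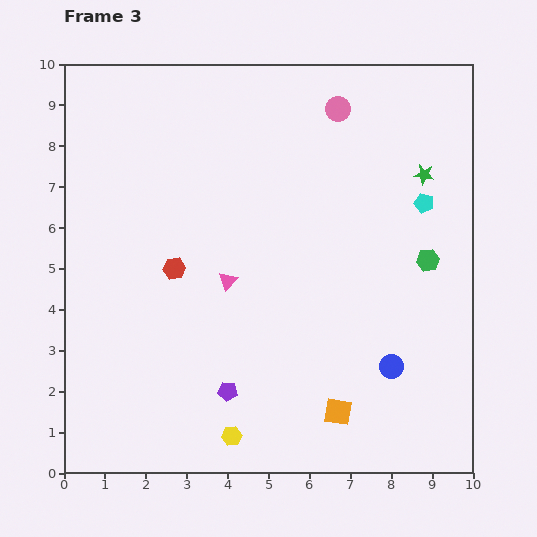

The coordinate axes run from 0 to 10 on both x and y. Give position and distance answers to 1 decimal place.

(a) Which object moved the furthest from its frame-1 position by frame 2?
the yellow hexagon

(moved 4.0; next 3.5)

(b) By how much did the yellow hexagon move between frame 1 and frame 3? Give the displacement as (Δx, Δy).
(0.0, -3.8)

The yellow hexagon was at (4.1, 4.7) in frame 1 and (4.1, 0.9) in frame 3.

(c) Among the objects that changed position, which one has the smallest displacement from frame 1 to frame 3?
the orange square

(moved 1.0)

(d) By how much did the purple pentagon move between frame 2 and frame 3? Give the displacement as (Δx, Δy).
(1.4, 0.4)

The purple pentagon was at (2.6, 1.6) in frame 2 and (4.0, 2.0) in frame 3.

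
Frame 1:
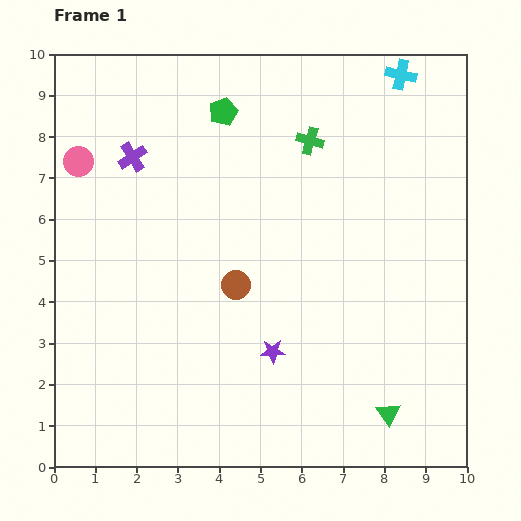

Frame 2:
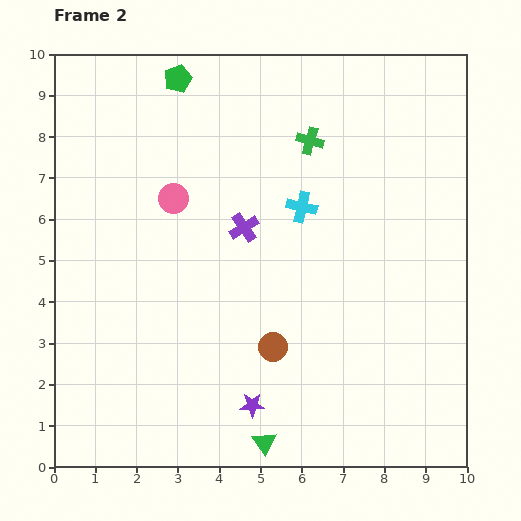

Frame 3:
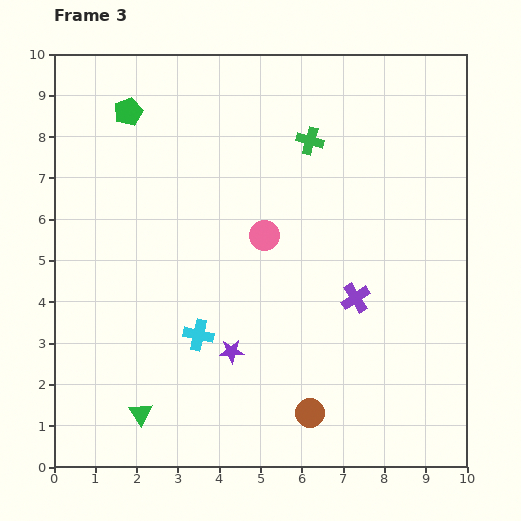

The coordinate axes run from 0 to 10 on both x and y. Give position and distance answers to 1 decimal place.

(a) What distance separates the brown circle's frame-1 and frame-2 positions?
1.7

The brown circle moved from (4.4, 4.4) to (5.3, 2.9), a distance of √(0.9² + 1.5²) ≈ 1.7.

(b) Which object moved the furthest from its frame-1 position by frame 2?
the cyan cross

(moved 4.0; next 3.2)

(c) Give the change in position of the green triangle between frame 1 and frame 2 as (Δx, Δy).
(-3.0, -0.7)

The green triangle was at (8.1, 1.3) in frame 1 and (5.1, 0.6) in frame 2.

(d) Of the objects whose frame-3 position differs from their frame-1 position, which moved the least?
the purple star

(moved 1.0)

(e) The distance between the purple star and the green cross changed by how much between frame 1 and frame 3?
+0.2

Distance in frame 1: 5.2. Distance in frame 3: 5.4.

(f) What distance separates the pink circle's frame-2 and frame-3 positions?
2.4

The pink circle moved from (2.9, 6.5) to (5.1, 5.6), a distance of √(2.2² + 0.9²) ≈ 2.4.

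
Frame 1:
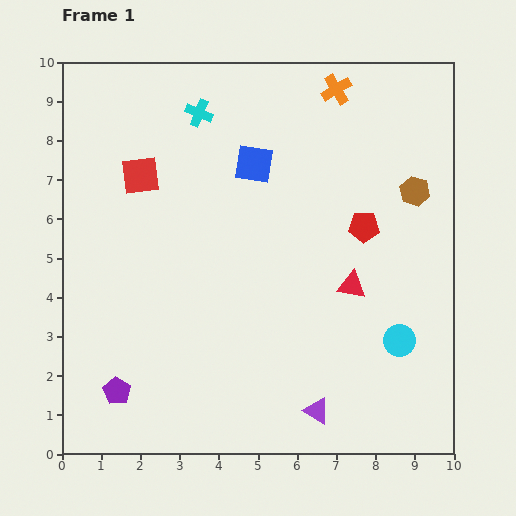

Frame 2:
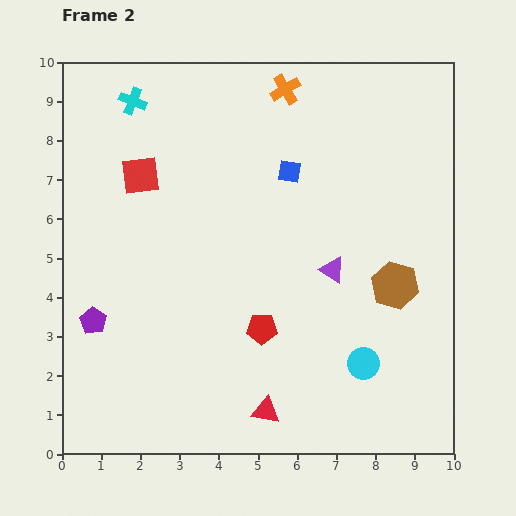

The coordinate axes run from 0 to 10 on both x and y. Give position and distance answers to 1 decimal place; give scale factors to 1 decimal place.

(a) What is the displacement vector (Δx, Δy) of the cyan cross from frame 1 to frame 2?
(-1.7, 0.3)

The cyan cross was at (3.5, 8.7) in frame 1 and (1.8, 9.0) in frame 2.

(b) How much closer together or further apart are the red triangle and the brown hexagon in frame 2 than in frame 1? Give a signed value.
+1.7

Distance in frame 1: 2.9. Distance in frame 2: 4.6.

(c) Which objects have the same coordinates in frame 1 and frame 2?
the red square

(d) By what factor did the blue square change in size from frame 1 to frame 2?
0.6×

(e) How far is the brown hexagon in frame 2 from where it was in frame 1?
2.5

The brown hexagon moved from (9.0, 6.7) to (8.5, 4.3), a distance of √(0.5² + 2.4²) ≈ 2.5.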